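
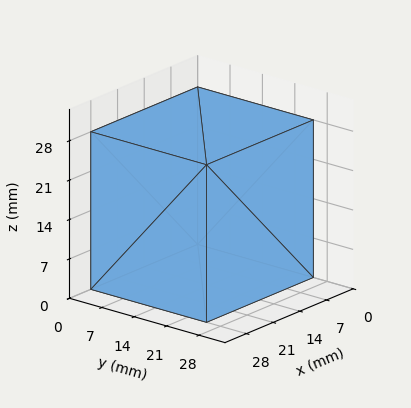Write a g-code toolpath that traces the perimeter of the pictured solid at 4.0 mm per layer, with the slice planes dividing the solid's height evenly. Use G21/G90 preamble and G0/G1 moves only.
Reading the render: the shape is a rectangular box, roughly 28 × 25 mm footprint and 28 mm tall (dimensions read to the nearest mm from the axis ticks). For the g-code, the solid's height is divided into equal slices at the stated Δz and each level perimeter traced with G1 moves after a G0 lift.

; perimeter-only toolpath
G21 ; units = mm
G90 ; absolute positioning
G28 ; home
; layer 1
G0 Z4.0
G0 X0.0 Y0.0
G1 X28.0 Y0.0
G1 X28.0 Y25.0
G1 X0.0 Y25.0
G1 X0.0 Y0.0
; layer 2
G0 Z8.0
G0 X0.0 Y0.0
G1 X28.0 Y0.0
G1 X28.0 Y25.0
G1 X0.0 Y25.0
G1 X0.0 Y0.0
; layer 3
G0 Z12.0
G0 X0.0 Y0.0
G1 X28.0 Y0.0
G1 X28.0 Y25.0
G1 X0.0 Y25.0
G1 X0.0 Y0.0
; layer 4
G0 Z16.0
G0 X0.0 Y0.0
G1 X28.0 Y0.0
G1 X28.0 Y25.0
G1 X0.0 Y25.0
G1 X0.0 Y0.0
; layer 5
G0 Z20.0
G0 X0.0 Y0.0
G1 X28.0 Y0.0
G1 X28.0 Y25.0
G1 X0.0 Y25.0
G1 X0.0 Y0.0
; layer 6
G0 Z24.0
G0 X0.0 Y0.0
G1 X28.0 Y0.0
G1 X28.0 Y25.0
G1 X0.0 Y25.0
G1 X0.0 Y0.0
; layer 7
G0 Z28.0
G0 X0.0 Y0.0
G1 X28.0 Y0.0
G1 X28.0 Y25.0
G1 X0.0 Y25.0
G1 X0.0 Y0.0
M2 ; end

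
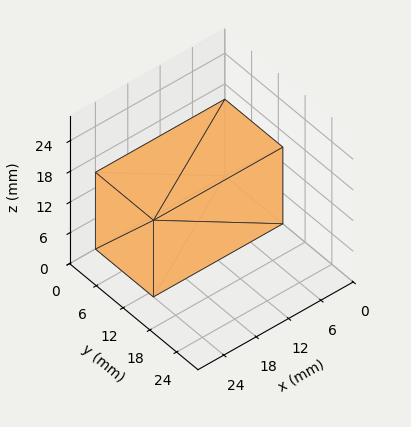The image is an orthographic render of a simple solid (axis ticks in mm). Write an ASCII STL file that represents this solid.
Reading the render: the shape is a rectangular box, roughly 24 × 13 mm footprint and 15 mm tall (dimensions read to the nearest mm from the axis ticks). For the STL, each face is triangulated and given an outward normal.

solid part
  facet normal 0.0000 0.0000 -1.0000
    outer loop
      vertex 24.000 13.000 0.000
      vertex 24.000 0.000 0.000
      vertex 0.000 0.000 0.000
    endloop
  endfacet
  facet normal 0.0000 0.0000 -1.0000
    outer loop
      vertex 0.000 13.000 0.000
      vertex 24.000 13.000 0.000
      vertex 0.000 0.000 0.000
    endloop
  endfacet
  facet normal 0.0000 0.0000 1.0000
    outer loop
      vertex 0.000 0.000 15.000
      vertex 24.000 0.000 15.000
      vertex 24.000 13.000 15.000
    endloop
  endfacet
  facet normal 0.0000 0.0000 1.0000
    outer loop
      vertex 0.000 0.000 15.000
      vertex 24.000 13.000 15.000
      vertex 0.000 13.000 15.000
    endloop
  endfacet
  facet normal 0.0000 -1.0000 0.0000
    outer loop
      vertex 0.000 0.000 0.000
      vertex 24.000 0.000 0.000
      vertex 24.000 0.000 15.000
    endloop
  endfacet
  facet normal 0.0000 -1.0000 0.0000
    outer loop
      vertex 0.000 0.000 0.000
      vertex 24.000 0.000 15.000
      vertex 0.000 0.000 15.000
    endloop
  endfacet
  facet normal 0.0000 1.0000 0.0000
    outer loop
      vertex 24.000 13.000 15.000
      vertex 24.000 13.000 0.000
      vertex 0.000 13.000 0.000
    endloop
  endfacet
  facet normal 0.0000 1.0000 0.0000
    outer loop
      vertex 0.000 13.000 15.000
      vertex 24.000 13.000 15.000
      vertex 0.000 13.000 0.000
    endloop
  endfacet
  facet normal -1.0000 0.0000 0.0000
    outer loop
      vertex 0.000 13.000 15.000
      vertex 0.000 13.000 0.000
      vertex 0.000 0.000 0.000
    endloop
  endfacet
  facet normal -1.0000 0.0000 0.0000
    outer loop
      vertex 0.000 0.000 15.000
      vertex 0.000 13.000 15.000
      vertex 0.000 0.000 0.000
    endloop
  endfacet
  facet normal 1.0000 0.0000 0.0000
    outer loop
      vertex 24.000 0.000 0.000
      vertex 24.000 13.000 0.000
      vertex 24.000 13.000 15.000
    endloop
  endfacet
  facet normal 1.0000 0.0000 0.0000
    outer loop
      vertex 24.000 0.000 0.000
      vertex 24.000 13.000 15.000
      vertex 24.000 0.000 15.000
    endloop
  endfacet
endsolid part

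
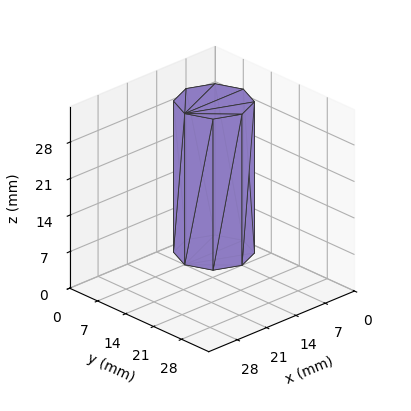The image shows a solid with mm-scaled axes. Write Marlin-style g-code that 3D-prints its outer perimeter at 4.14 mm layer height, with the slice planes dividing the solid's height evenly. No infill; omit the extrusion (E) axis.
Reading the render: the shape is a regular 8-sided prism (a cylinder approximated with 8 flat sides), circumscribed radius ≈ 7 mm, height ≈ 29 mm (dimensions read to the nearest mm from the axis ticks). For the g-code, the solid's height is divided into equal slices at the stated Δz and each level perimeter traced with G1 moves after a G0 lift.

; perimeter-only toolpath
G21 ; units = mm
G90 ; absolute positioning
G28 ; home
; layer 1
G0 Z4.14
G0 X14.00 Y7.00
G1 X11.95 Y11.95
G1 X7.00 Y14.00
G1 X2.05 Y11.95
G1 X0.00 Y7.00
G1 X2.05 Y2.05
G1 X7.00 Y0.00
G1 X11.95 Y2.05
G1 X14.00 Y7.00
; layer 2
G0 Z8.29
G0 X14.00 Y7.00
G1 X11.95 Y11.95
G1 X7.00 Y14.00
G1 X2.05 Y11.95
G1 X0.00 Y7.00
G1 X2.05 Y2.05
G1 X7.00 Y0.00
G1 X11.95 Y2.05
G1 X14.00 Y7.00
; layer 3
G0 Z12.43
G0 X14.00 Y7.00
G1 X11.95 Y11.95
G1 X7.00 Y14.00
G1 X2.05 Y11.95
G1 X0.00 Y7.00
G1 X2.05 Y2.05
G1 X7.00 Y0.00
G1 X11.95 Y2.05
G1 X14.00 Y7.00
; layer 4
G0 Z16.57
G0 X14.00 Y7.00
G1 X11.95 Y11.95
G1 X7.00 Y14.00
G1 X2.05 Y11.95
G1 X0.00 Y7.00
G1 X2.05 Y2.05
G1 X7.00 Y0.00
G1 X11.95 Y2.05
G1 X14.00 Y7.00
; layer 5
G0 Z20.71
G0 X14.00 Y7.00
G1 X11.95 Y11.95
G1 X7.00 Y14.00
G1 X2.05 Y11.95
G1 X0.00 Y7.00
G1 X2.05 Y2.05
G1 X7.00 Y0.00
G1 X11.95 Y2.05
G1 X14.00 Y7.00
; layer 6
G0 Z24.86
G0 X14.00 Y7.00
G1 X11.95 Y11.95
G1 X7.00 Y14.00
G1 X2.05 Y11.95
G1 X0.00 Y7.00
G1 X2.05 Y2.05
G1 X7.00 Y0.00
G1 X11.95 Y2.05
G1 X14.00 Y7.00
; layer 7
G0 Z29.00
G0 X14.00 Y7.00
G1 X11.95 Y11.95
G1 X7.00 Y14.00
G1 X2.05 Y11.95
G1 X0.00 Y7.00
G1 X2.05 Y2.05
G1 X7.00 Y0.00
G1 X11.95 Y2.05
G1 X14.00 Y7.00
M2 ; end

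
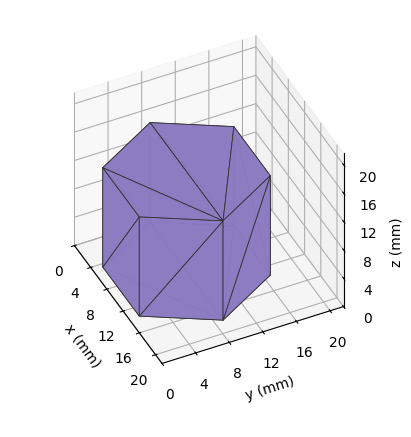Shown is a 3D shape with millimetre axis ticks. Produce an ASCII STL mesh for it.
Reading the render: the shape is a regular 6-sided prism (a cylinder approximated with 6 flat sides), circumscribed radius ≈ 9 mm, height ≈ 14 mm (dimensions read to the nearest mm from the axis ticks). For the STL, each face is triangulated and given an outward normal.

solid part
  facet normal 0.0000 0.0000 -1.0000
    outer loop
      vertex 4.5 16.8 0.0
      vertex 13.5 16.8 0.0
      vertex 18.0 9.0 0.0
    endloop
  endfacet
  facet normal 0.0000 0.0000 -1.0000
    outer loop
      vertex 0.0 9.0 0.0
      vertex 4.5 16.8 0.0
      vertex 18.0 9.0 0.0
    endloop
  endfacet
  facet normal 0.0000 0.0000 -1.0000
    outer loop
      vertex 4.5 1.2 0.0
      vertex 0.0 9.0 0.0
      vertex 18.0 9.0 0.0
    endloop
  endfacet
  facet normal 0.0000 0.0000 -1.0000
    outer loop
      vertex 13.5 1.2 0.0
      vertex 4.5 1.2 0.0
      vertex 18.0 9.0 0.0
    endloop
  endfacet
  facet normal 0.0000 0.0000 1.0000
    outer loop
      vertex 18.0 9.0 14.0
      vertex 13.5 16.8 14.0
      vertex 4.5 16.8 14.0
    endloop
  endfacet
  facet normal 0.0000 0.0000 1.0000
    outer loop
      vertex 18.0 9.0 14.0
      vertex 4.5 16.8 14.0
      vertex 0.0 9.0 14.0
    endloop
  endfacet
  facet normal 0.0000 0.0000 1.0000
    outer loop
      vertex 18.0 9.0 14.0
      vertex 0.0 9.0 14.0
      vertex 4.5 1.2 14.0
    endloop
  endfacet
  facet normal 0.0000 0.0000 1.0000
    outer loop
      vertex 18.0 9.0 14.0
      vertex 4.5 1.2 14.0
      vertex 13.5 1.2 14.0
    endloop
  endfacet
  facet normal 0.8662 0.4997 0.0000
    outer loop
      vertex 18.0 9.0 0.0
      vertex 13.5 16.8 0.0
      vertex 13.5 16.8 14.0
    endloop
  endfacet
  facet normal 0.8662 0.4997 0.0000
    outer loop
      vertex 18.0 9.0 0.0
      vertex 13.5 16.8 14.0
      vertex 18.0 9.0 14.0
    endloop
  endfacet
  facet normal 0.0000 1.0000 0.0000
    outer loop
      vertex 13.5 16.8 0.0
      vertex 4.5 16.8 0.0
      vertex 4.5 16.8 14.0
    endloop
  endfacet
  facet normal 0.0000 1.0000 0.0000
    outer loop
      vertex 13.5 16.8 0.0
      vertex 4.5 16.8 14.0
      vertex 13.5 16.8 14.0
    endloop
  endfacet
  facet normal -0.8662 0.4997 0.0000
    outer loop
      vertex 4.5 16.8 0.0
      vertex 0.0 9.0 0.0
      vertex 0.0 9.0 14.0
    endloop
  endfacet
  facet normal -0.8662 0.4997 0.0000
    outer loop
      vertex 4.5 16.8 0.0
      vertex 0.0 9.0 14.0
      vertex 4.5 16.8 14.0
    endloop
  endfacet
  facet normal -0.8662 -0.4997 0.0000
    outer loop
      vertex 0.0 9.0 0.0
      vertex 4.5 1.2 0.0
      vertex 4.5 1.2 14.0
    endloop
  endfacet
  facet normal -0.8662 -0.4997 0.0000
    outer loop
      vertex 0.0 9.0 0.0
      vertex 4.5 1.2 14.0
      vertex 0.0 9.0 14.0
    endloop
  endfacet
  facet normal 0.0000 -1.0000 0.0000
    outer loop
      vertex 4.5 1.2 0.0
      vertex 13.5 1.2 0.0
      vertex 13.5 1.2 14.0
    endloop
  endfacet
  facet normal 0.0000 -1.0000 0.0000
    outer loop
      vertex 4.5 1.2 0.0
      vertex 13.5 1.2 14.0
      vertex 4.5 1.2 14.0
    endloop
  endfacet
  facet normal 0.8662 -0.4997 0.0000
    outer loop
      vertex 13.5 1.2 0.0
      vertex 18.0 9.0 0.0
      vertex 18.0 9.0 14.0
    endloop
  endfacet
  facet normal 0.8662 -0.4997 0.0000
    outer loop
      vertex 13.5 1.2 0.0
      vertex 18.0 9.0 14.0
      vertex 13.5 1.2 14.0
    endloop
  endfacet
endsolid part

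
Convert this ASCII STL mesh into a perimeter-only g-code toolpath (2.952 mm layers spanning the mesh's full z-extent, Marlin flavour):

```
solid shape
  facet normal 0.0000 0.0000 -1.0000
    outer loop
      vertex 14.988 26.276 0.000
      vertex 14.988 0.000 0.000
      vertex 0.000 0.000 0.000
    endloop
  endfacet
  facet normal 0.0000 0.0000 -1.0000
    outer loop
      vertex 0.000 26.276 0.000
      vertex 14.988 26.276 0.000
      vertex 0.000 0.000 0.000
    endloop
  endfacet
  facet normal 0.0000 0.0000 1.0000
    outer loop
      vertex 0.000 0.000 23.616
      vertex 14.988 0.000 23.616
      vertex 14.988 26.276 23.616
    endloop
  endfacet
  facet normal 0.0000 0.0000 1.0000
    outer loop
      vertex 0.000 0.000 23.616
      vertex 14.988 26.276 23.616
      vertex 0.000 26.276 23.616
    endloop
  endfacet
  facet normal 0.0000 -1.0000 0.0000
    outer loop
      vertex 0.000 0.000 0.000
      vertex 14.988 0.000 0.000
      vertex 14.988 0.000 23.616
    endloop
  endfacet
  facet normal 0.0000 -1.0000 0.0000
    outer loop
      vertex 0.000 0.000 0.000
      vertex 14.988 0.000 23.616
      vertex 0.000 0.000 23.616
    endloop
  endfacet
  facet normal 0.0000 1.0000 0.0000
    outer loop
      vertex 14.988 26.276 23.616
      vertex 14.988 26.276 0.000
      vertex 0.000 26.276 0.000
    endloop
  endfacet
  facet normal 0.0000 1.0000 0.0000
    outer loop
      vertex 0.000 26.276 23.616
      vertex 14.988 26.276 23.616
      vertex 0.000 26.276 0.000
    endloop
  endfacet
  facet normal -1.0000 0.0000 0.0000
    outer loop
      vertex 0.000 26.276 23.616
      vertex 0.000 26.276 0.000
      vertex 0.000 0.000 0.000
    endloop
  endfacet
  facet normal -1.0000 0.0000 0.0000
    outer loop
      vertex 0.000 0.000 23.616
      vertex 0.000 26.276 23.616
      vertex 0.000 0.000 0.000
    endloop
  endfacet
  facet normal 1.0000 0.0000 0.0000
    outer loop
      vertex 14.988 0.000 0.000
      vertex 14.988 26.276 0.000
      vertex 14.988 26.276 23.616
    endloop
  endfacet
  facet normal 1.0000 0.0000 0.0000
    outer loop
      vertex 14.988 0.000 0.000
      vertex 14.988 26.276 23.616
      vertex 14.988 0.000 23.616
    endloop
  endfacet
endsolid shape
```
; perimeter-only toolpath
G21 ; units = mm
G90 ; absolute positioning
G28 ; home
; layer 1
G0 Z2.952
G0 X0.000 Y0.000
G1 X14.988 Y0.000
G1 X14.988 Y26.276
G1 X0.000 Y26.276
G1 X0.000 Y0.000
; layer 2
G0 Z5.904
G0 X0.000 Y0.000
G1 X14.988 Y0.000
G1 X14.988 Y26.276
G1 X0.000 Y26.276
G1 X0.000 Y0.000
; layer 3
G0 Z8.856
G0 X0.000 Y0.000
G1 X14.988 Y0.000
G1 X14.988 Y26.276
G1 X0.000 Y26.276
G1 X0.000 Y0.000
; layer 4
G0 Z11.808
G0 X0.000 Y0.000
G1 X14.988 Y0.000
G1 X14.988 Y26.276
G1 X0.000 Y26.276
G1 X0.000 Y0.000
; layer 5
G0 Z14.760
G0 X0.000 Y0.000
G1 X14.988 Y0.000
G1 X14.988 Y26.276
G1 X0.000 Y26.276
G1 X0.000 Y0.000
; layer 6
G0 Z17.712
G0 X0.000 Y0.000
G1 X14.988 Y0.000
G1 X14.988 Y26.276
G1 X0.000 Y26.276
G1 X0.000 Y0.000
; layer 7
G0 Z20.664
G0 X0.000 Y0.000
G1 X14.988 Y0.000
G1 X14.988 Y26.276
G1 X0.000 Y26.276
G1 X0.000 Y0.000
; layer 8
G0 Z23.616
G0 X0.000 Y0.000
G1 X14.988 Y0.000
G1 X14.988 Y26.276
G1 X0.000 Y26.276
G1 X0.000 Y0.000
M2 ; end

The solid is a rectangular box, roughly 15 × 26.3 mm footprint and 23.6 mm tall. Slicing at Δz = 2.952 mm — 8 equal slices spanning the solid's height, so layer i sits at z = i·h/8 — gives 8 non-empty perimeters. Each is a 4-segment closed polygon; G0 lifts to the layer z and rapids to the start vertex, then G1 traces the edges.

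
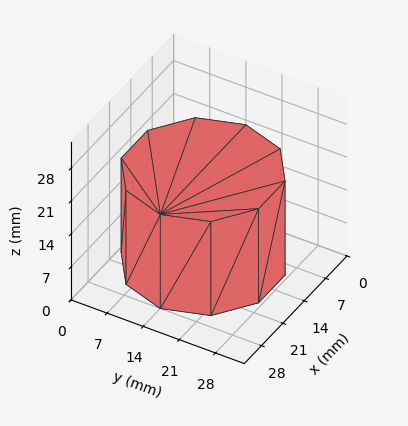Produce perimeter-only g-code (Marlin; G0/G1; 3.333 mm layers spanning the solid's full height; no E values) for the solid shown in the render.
Reading the render: the shape is a regular 10-sided prism (a cylinder approximated with 10 flat sides), circumscribed radius ≈ 14 mm, height ≈ 20 mm (dimensions read to the nearest mm from the axis ticks). For the g-code, the solid's height is divided into equal slices at the stated Δz and each level perimeter traced with G1 moves after a G0 lift.

; perimeter-only toolpath
G21 ; units = mm
G90 ; absolute positioning
G28 ; home
; layer 1
G0 Z3.333
G0 X28.000 Y14.000
G1 X25.326 Y22.229
G1 X18.326 Y27.315
G1 X9.674 Y27.315
G1 X2.674 Y22.229
G1 X0.000 Y14.000
G1 X2.674 Y5.771
G1 X9.674 Y0.685
G1 X18.326 Y0.685
G1 X25.326 Y5.771
G1 X28.000 Y14.000
; layer 2
G0 Z6.667
G0 X28.000 Y14.000
G1 X25.326 Y22.229
G1 X18.326 Y27.315
G1 X9.674 Y27.315
G1 X2.674 Y22.229
G1 X0.000 Y14.000
G1 X2.674 Y5.771
G1 X9.674 Y0.685
G1 X18.326 Y0.685
G1 X25.326 Y5.771
G1 X28.000 Y14.000
; layer 3
G0 Z10.000
G0 X28.000 Y14.000
G1 X25.326 Y22.229
G1 X18.326 Y27.315
G1 X9.674 Y27.315
G1 X2.674 Y22.229
G1 X0.000 Y14.000
G1 X2.674 Y5.771
G1 X9.674 Y0.685
G1 X18.326 Y0.685
G1 X25.326 Y5.771
G1 X28.000 Y14.000
; layer 4
G0 Z13.333
G0 X28.000 Y14.000
G1 X25.326 Y22.229
G1 X18.326 Y27.315
G1 X9.674 Y27.315
G1 X2.674 Y22.229
G1 X0.000 Y14.000
G1 X2.674 Y5.771
G1 X9.674 Y0.685
G1 X18.326 Y0.685
G1 X25.326 Y5.771
G1 X28.000 Y14.000
; layer 5
G0 Z16.667
G0 X28.000 Y14.000
G1 X25.326 Y22.229
G1 X18.326 Y27.315
G1 X9.674 Y27.315
G1 X2.674 Y22.229
G1 X0.000 Y14.000
G1 X2.674 Y5.771
G1 X9.674 Y0.685
G1 X18.326 Y0.685
G1 X25.326 Y5.771
G1 X28.000 Y14.000
; layer 6
G0 Z20.000
G0 X28.000 Y14.000
G1 X25.326 Y22.229
G1 X18.326 Y27.315
G1 X9.674 Y27.315
G1 X2.674 Y22.229
G1 X0.000 Y14.000
G1 X2.674 Y5.771
G1 X9.674 Y0.685
G1 X18.326 Y0.685
G1 X25.326 Y5.771
G1 X28.000 Y14.000
M2 ; end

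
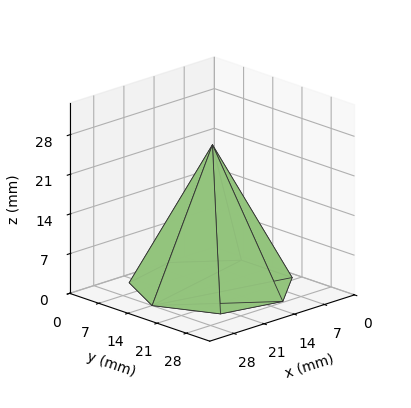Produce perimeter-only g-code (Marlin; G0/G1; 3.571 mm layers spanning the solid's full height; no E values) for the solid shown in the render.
Reading the render: the shape is a regular 7-sided pyramid, base circumscribed radius ≈ 14 mm, apex at z ≈ 25 mm (dimensions read to the nearest mm from the axis ticks). For the g-code, the solid's height is divided into equal slices at the stated Δz and each level perimeter traced with G1 moves after a G0 lift.

; perimeter-only toolpath
G21 ; units = mm
G90 ; absolute positioning
G28 ; home
; layer 1
G0 Z3.571
G0 X26.000 Y14.000
G1 X21.482 Y23.382
G1 X11.330 Y25.699
G1 X3.188 Y19.206
G1 X3.188 Y8.794
G1 X11.330 Y2.301
G1 X21.482 Y4.618
G1 X26.000 Y14.000
; layer 2
G0 Z7.143
G0 X24.000 Y14.000
G1 X20.235 Y21.819
G1 X11.775 Y23.749
G1 X4.990 Y18.339
G1 X4.990 Y9.661
G1 X11.775 Y4.251
G1 X20.235 Y6.181
G1 X24.000 Y14.000
; layer 3
G0 Z10.714
G0 X22.000 Y14.000
G1 X18.988 Y20.255
G1 X12.220 Y21.799
G1 X6.792 Y17.471
G1 X6.792 Y10.529
G1 X12.220 Y6.201
G1 X18.988 Y7.745
G1 X22.000 Y14.000
; layer 4
G0 Z14.286
G0 X20.000 Y14.000
G1 X17.741 Y18.691
G1 X12.665 Y19.850
G1 X8.594 Y16.603
G1 X8.594 Y11.397
G1 X12.665 Y8.150
G1 X17.741 Y9.309
G1 X20.000 Y14.000
; layer 5
G0 Z17.857
G0 X18.000 Y14.000
G1 X16.494 Y17.127
G1 X13.110 Y17.900
G1 X10.396 Y15.735
G1 X10.396 Y12.265
G1 X13.110 Y10.100
G1 X16.494 Y10.873
G1 X18.000 Y14.000
; layer 6
G0 Z21.429
G0 X16.000 Y14.000
G1 X15.247 Y15.564
G1 X13.555 Y15.950
G1 X12.198 Y14.868
G1 X12.198 Y13.132
G1 X13.555 Y12.050
G1 X15.247 Y12.436
G1 X16.000 Y14.000
M2 ; end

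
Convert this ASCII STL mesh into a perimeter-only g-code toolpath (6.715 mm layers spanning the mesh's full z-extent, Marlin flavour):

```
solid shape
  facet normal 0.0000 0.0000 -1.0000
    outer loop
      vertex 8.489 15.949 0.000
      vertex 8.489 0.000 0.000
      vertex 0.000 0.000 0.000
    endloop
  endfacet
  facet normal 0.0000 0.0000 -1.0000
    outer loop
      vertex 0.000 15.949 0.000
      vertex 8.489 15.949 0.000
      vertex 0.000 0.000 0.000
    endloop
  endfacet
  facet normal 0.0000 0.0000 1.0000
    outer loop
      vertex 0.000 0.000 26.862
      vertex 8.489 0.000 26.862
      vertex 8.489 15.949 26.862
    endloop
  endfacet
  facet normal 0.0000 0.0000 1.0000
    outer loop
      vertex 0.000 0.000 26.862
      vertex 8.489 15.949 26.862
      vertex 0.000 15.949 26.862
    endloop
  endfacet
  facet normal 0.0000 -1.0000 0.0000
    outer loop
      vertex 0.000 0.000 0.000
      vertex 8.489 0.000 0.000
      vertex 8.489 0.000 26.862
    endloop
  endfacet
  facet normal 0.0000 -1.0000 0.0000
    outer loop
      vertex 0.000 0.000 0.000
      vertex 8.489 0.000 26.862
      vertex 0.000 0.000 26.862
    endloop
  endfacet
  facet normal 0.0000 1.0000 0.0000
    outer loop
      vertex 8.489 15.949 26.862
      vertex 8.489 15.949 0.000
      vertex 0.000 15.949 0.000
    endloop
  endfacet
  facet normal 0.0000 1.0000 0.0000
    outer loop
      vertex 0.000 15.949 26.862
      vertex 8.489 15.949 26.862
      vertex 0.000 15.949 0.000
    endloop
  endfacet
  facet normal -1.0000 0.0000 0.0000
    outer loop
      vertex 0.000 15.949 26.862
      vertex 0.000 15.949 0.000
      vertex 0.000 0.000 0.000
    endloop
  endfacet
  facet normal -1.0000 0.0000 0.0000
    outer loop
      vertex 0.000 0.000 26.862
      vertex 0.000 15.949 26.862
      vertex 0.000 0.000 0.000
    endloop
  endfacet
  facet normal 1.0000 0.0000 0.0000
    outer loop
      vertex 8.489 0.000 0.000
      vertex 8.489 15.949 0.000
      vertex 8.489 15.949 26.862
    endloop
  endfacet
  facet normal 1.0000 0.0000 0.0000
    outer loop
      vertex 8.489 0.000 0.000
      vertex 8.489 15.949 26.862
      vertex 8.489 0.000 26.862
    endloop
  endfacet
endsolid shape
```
; perimeter-only toolpath
G21 ; units = mm
G90 ; absolute positioning
G28 ; home
; layer 1
G0 Z6.715
G0 X0.000 Y0.000
G1 X8.489 Y0.000
G1 X8.489 Y15.949
G1 X0.000 Y15.949
G1 X0.000 Y0.000
; layer 2
G0 Z13.431
G0 X0.000 Y0.000
G1 X8.489 Y0.000
G1 X8.489 Y15.949
G1 X0.000 Y15.949
G1 X0.000 Y0.000
; layer 3
G0 Z20.146
G0 X0.000 Y0.000
G1 X8.489 Y0.000
G1 X8.489 Y15.949
G1 X0.000 Y15.949
G1 X0.000 Y0.000
; layer 4
G0 Z26.862
G0 X0.000 Y0.000
G1 X8.489 Y0.000
G1 X8.489 Y15.949
G1 X0.000 Y15.949
G1 X0.000 Y0.000
M2 ; end

The solid is a rectangular box, roughly 8.49 × 15.9 mm footprint and 26.9 mm tall. Slicing at Δz = 6.715 mm — 4 equal slices spanning the solid's height, so layer i sits at z = i·h/4 — gives 4 non-empty perimeters. Each is a 4-segment closed polygon; G0 lifts to the layer z and rapids to the start vertex, then G1 traces the edges.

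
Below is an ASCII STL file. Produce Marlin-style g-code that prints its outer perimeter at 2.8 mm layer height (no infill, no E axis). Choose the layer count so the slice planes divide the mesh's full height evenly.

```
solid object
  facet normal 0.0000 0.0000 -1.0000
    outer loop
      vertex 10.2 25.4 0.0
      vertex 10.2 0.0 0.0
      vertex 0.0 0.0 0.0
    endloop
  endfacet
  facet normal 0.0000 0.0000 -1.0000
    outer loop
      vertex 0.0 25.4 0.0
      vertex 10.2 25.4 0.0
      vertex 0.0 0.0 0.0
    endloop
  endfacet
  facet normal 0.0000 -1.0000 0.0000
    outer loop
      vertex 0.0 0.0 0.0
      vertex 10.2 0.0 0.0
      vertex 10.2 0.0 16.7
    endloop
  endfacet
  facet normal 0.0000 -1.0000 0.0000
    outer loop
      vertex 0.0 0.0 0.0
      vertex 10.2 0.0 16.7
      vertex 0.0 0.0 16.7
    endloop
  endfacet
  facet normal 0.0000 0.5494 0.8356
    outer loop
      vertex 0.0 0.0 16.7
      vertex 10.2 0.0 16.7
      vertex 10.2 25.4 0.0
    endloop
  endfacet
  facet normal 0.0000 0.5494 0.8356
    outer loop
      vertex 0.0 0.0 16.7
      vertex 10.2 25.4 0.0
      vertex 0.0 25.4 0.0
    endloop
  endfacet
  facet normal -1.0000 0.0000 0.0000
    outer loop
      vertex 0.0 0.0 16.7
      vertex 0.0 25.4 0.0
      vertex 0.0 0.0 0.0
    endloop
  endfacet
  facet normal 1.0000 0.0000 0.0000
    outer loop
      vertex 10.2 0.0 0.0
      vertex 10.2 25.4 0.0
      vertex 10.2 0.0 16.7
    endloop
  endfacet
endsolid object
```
; perimeter-only toolpath
G21 ; units = mm
G90 ; absolute positioning
G28 ; home
; layer 1
G0 Z2.8
G0 X0.0 Y0.0
G1 X10.2 Y0.0
G1 X10.2 Y21.2
G1 X0.0 Y21.2
G1 X0.0 Y0.0
; layer 2
G0 Z5.6
G0 X0.0 Y0.0
G1 X10.2 Y0.0
G1 X10.2 Y16.9
G1 X0.0 Y16.9
G1 X0.0 Y0.0
; layer 3
G0 Z8.3
G0 X0.0 Y0.0
G1 X10.2 Y0.0
G1 X10.2 Y12.7
G1 X0.0 Y12.7
G1 X0.0 Y0.0
; layer 4
G0 Z11.1
G0 X0.0 Y0.0
G1 X10.2 Y0.0
G1 X10.2 Y8.5
G1 X0.0 Y8.5
G1 X0.0 Y0.0
; layer 5
G0 Z13.9
G0 X0.0 Y0.0
G1 X10.2 Y0.0
G1 X10.2 Y4.2
G1 X0.0 Y4.2
G1 X0.0 Y0.0
M2 ; end

The solid is a wedge (ramp): 10.2 × 25.4 mm base, rising to 16.7 mm along the y=0 edge and sloping linearly to z=0 at y=25.4. Slicing at Δz = 2.8 mm — 6 equal slices spanning the solid's height, so layer i sits at z = i·h/6 — gives 5 non-empty perimeters. Each is a 4-segment closed polygon; G0 lifts to the layer z and rapids to the start vertex, then G1 traces the edges. The cross-section shrinks linearly with z (the slice at the apex is degenerate and omitted).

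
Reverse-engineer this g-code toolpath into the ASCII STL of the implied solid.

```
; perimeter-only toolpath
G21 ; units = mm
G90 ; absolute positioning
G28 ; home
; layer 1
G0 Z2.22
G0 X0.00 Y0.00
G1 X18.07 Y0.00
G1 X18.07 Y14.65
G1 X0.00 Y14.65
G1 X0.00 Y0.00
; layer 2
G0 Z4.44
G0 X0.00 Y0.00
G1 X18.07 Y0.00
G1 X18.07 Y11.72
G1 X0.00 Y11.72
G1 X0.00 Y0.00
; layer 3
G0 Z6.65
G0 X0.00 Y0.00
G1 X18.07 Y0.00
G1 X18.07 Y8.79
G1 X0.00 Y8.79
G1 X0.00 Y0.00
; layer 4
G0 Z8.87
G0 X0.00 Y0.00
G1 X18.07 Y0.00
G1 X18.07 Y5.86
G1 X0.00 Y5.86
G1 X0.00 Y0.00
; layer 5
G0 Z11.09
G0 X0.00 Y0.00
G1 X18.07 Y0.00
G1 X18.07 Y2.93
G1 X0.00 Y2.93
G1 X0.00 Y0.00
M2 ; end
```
solid part
  facet normal 0.0000 0.0000 -1.0000
    outer loop
      vertex 18.07 17.58 0.00
      vertex 18.07 0.00 0.00
      vertex 0.00 0.00 0.00
    endloop
  endfacet
  facet normal 0.0000 0.0000 -1.0000
    outer loop
      vertex 0.00 17.58 0.00
      vertex 18.07 17.58 0.00
      vertex 0.00 0.00 0.00
    endloop
  endfacet
  facet normal 0.0000 -1.0000 0.0000
    outer loop
      vertex 0.00 0.00 0.00
      vertex 18.07 0.00 0.00
      vertex 18.07 0.00 13.31
    endloop
  endfacet
  facet normal 0.0000 -1.0000 0.0000
    outer loop
      vertex 0.00 0.00 0.00
      vertex 18.07 0.00 13.31
      vertex 0.00 0.00 13.31
    endloop
  endfacet
  facet normal 0.0000 0.6036 0.7973
    outer loop
      vertex 0.00 0.00 13.31
      vertex 18.07 0.00 13.31
      vertex 18.07 17.58 0.00
    endloop
  endfacet
  facet normal 0.0000 0.6036 0.7973
    outer loop
      vertex 0.00 0.00 13.31
      vertex 18.07 17.58 0.00
      vertex 0.00 17.58 0.00
    endloop
  endfacet
  facet normal -1.0000 0.0000 0.0000
    outer loop
      vertex 0.00 0.00 13.31
      vertex 0.00 17.58 0.00
      vertex 0.00 0.00 0.00
    endloop
  endfacet
  facet normal 1.0000 0.0000 0.0000
    outer loop
      vertex 18.07 0.00 0.00
      vertex 18.07 17.58 0.00
      vertex 18.07 0.00 13.31
    endloop
  endfacet
endsolid part

The G0 Z moves step by Δz≈2.22 mm. The G1 loops shrink linearly with z, so the solid tapers from its base footprint up to z≈13.3. Closing with a flat bottom cap and the tapered top and triangulating gives 8 facets — a wedge (ramp): 18.1 × 17.6 mm base, rising to 13.3 mm along the y=0 edge and sloping linearly to z=0 at y=17.6.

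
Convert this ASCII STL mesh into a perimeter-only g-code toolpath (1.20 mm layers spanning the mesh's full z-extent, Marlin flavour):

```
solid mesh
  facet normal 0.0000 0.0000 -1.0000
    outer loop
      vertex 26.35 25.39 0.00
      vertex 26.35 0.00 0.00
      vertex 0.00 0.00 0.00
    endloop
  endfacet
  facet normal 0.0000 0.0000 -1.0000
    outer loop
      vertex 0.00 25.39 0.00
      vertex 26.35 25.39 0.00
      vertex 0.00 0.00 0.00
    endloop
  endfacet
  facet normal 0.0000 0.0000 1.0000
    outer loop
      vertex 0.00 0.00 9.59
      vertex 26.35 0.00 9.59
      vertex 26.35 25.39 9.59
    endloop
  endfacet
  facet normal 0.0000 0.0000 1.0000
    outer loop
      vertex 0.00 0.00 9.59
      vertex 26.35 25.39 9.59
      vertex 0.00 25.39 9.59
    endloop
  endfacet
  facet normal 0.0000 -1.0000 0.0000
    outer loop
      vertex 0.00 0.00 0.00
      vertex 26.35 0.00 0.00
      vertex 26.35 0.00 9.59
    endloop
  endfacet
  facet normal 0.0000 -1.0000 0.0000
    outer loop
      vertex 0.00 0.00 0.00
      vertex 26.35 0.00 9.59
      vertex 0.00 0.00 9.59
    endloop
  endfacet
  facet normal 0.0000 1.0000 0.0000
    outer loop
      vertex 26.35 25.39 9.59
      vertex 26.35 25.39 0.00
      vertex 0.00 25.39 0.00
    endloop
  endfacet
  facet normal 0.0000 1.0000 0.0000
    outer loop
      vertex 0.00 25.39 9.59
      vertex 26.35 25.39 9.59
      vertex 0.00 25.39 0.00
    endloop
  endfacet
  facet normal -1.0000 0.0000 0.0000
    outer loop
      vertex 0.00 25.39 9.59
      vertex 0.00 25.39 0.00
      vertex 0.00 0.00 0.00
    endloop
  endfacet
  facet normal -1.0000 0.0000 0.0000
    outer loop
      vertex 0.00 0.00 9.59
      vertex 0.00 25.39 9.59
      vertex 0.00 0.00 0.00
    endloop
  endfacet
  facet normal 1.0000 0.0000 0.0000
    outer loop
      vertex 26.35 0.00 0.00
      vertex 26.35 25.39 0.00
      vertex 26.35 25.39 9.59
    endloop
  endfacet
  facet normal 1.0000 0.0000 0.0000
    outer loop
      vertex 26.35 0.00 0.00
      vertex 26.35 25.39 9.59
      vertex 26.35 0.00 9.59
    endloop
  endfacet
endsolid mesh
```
; perimeter-only toolpath
G21 ; units = mm
G90 ; absolute positioning
G28 ; home
; layer 1
G0 Z1.20
G0 X0.00 Y0.00
G1 X26.35 Y0.00
G1 X26.35 Y25.39
G1 X0.00 Y25.39
G1 X0.00 Y0.00
; layer 2
G0 Z2.40
G0 X0.00 Y0.00
G1 X26.35 Y0.00
G1 X26.35 Y25.39
G1 X0.00 Y25.39
G1 X0.00 Y0.00
; layer 3
G0 Z3.60
G0 X0.00 Y0.00
G1 X26.35 Y0.00
G1 X26.35 Y25.39
G1 X0.00 Y25.39
G1 X0.00 Y0.00
; layer 4
G0 Z4.79
G0 X0.00 Y0.00
G1 X26.35 Y0.00
G1 X26.35 Y25.39
G1 X0.00 Y25.39
G1 X0.00 Y0.00
; layer 5
G0 Z5.99
G0 X0.00 Y0.00
G1 X26.35 Y0.00
G1 X26.35 Y25.39
G1 X0.00 Y25.39
G1 X0.00 Y0.00
; layer 6
G0 Z7.19
G0 X0.00 Y0.00
G1 X26.35 Y0.00
G1 X26.35 Y25.39
G1 X0.00 Y25.39
G1 X0.00 Y0.00
; layer 7
G0 Z8.39
G0 X0.00 Y0.00
G1 X26.35 Y0.00
G1 X26.35 Y25.39
G1 X0.00 Y25.39
G1 X0.00 Y0.00
; layer 8
G0 Z9.59
G0 X0.00 Y0.00
G1 X26.35 Y0.00
G1 X26.35 Y25.39
G1 X0.00 Y25.39
G1 X0.00 Y0.00
M2 ; end

The solid is a rectangular box, roughly 26.4 × 25.4 mm footprint and 9.59 mm tall. Slicing at Δz = 1.20 mm — 8 equal slices spanning the solid's height, so layer i sits at z = i·h/8 — gives 8 non-empty perimeters. Each is a 4-segment closed polygon; G0 lifts to the layer z and rapids to the start vertex, then G1 traces the edges.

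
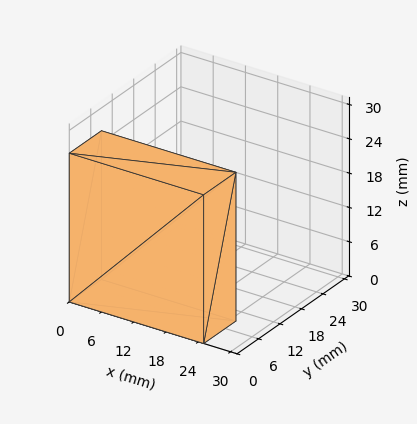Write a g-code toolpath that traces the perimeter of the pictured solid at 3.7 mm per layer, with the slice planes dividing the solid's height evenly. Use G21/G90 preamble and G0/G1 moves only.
Reading the render: the shape is a rectangular box, roughly 25 × 9 mm footprint and 26 mm tall (dimensions read to the nearest mm from the axis ticks). For the g-code, the solid's height is divided into equal slices at the stated Δz and each level perimeter traced with G1 moves after a G0 lift.

; perimeter-only toolpath
G21 ; units = mm
G90 ; absolute positioning
G28 ; home
; layer 1
G0 Z3.7
G0 X0.0 Y0.0
G1 X25.0 Y0.0
G1 X25.0 Y9.0
G1 X0.0 Y9.0
G1 X0.0 Y0.0
; layer 2
G0 Z7.4
G0 X0.0 Y0.0
G1 X25.0 Y0.0
G1 X25.0 Y9.0
G1 X0.0 Y9.0
G1 X0.0 Y0.0
; layer 3
G0 Z11.1
G0 X0.0 Y0.0
G1 X25.0 Y0.0
G1 X25.0 Y9.0
G1 X0.0 Y9.0
G1 X0.0 Y0.0
; layer 4
G0 Z14.9
G0 X0.0 Y0.0
G1 X25.0 Y0.0
G1 X25.0 Y9.0
G1 X0.0 Y9.0
G1 X0.0 Y0.0
; layer 5
G0 Z18.6
G0 X0.0 Y0.0
G1 X25.0 Y0.0
G1 X25.0 Y9.0
G1 X0.0 Y9.0
G1 X0.0 Y0.0
; layer 6
G0 Z22.3
G0 X0.0 Y0.0
G1 X25.0 Y0.0
G1 X25.0 Y9.0
G1 X0.0 Y9.0
G1 X0.0 Y0.0
; layer 7
G0 Z26.0
G0 X0.0 Y0.0
G1 X25.0 Y0.0
G1 X25.0 Y9.0
G1 X0.0 Y9.0
G1 X0.0 Y0.0
M2 ; end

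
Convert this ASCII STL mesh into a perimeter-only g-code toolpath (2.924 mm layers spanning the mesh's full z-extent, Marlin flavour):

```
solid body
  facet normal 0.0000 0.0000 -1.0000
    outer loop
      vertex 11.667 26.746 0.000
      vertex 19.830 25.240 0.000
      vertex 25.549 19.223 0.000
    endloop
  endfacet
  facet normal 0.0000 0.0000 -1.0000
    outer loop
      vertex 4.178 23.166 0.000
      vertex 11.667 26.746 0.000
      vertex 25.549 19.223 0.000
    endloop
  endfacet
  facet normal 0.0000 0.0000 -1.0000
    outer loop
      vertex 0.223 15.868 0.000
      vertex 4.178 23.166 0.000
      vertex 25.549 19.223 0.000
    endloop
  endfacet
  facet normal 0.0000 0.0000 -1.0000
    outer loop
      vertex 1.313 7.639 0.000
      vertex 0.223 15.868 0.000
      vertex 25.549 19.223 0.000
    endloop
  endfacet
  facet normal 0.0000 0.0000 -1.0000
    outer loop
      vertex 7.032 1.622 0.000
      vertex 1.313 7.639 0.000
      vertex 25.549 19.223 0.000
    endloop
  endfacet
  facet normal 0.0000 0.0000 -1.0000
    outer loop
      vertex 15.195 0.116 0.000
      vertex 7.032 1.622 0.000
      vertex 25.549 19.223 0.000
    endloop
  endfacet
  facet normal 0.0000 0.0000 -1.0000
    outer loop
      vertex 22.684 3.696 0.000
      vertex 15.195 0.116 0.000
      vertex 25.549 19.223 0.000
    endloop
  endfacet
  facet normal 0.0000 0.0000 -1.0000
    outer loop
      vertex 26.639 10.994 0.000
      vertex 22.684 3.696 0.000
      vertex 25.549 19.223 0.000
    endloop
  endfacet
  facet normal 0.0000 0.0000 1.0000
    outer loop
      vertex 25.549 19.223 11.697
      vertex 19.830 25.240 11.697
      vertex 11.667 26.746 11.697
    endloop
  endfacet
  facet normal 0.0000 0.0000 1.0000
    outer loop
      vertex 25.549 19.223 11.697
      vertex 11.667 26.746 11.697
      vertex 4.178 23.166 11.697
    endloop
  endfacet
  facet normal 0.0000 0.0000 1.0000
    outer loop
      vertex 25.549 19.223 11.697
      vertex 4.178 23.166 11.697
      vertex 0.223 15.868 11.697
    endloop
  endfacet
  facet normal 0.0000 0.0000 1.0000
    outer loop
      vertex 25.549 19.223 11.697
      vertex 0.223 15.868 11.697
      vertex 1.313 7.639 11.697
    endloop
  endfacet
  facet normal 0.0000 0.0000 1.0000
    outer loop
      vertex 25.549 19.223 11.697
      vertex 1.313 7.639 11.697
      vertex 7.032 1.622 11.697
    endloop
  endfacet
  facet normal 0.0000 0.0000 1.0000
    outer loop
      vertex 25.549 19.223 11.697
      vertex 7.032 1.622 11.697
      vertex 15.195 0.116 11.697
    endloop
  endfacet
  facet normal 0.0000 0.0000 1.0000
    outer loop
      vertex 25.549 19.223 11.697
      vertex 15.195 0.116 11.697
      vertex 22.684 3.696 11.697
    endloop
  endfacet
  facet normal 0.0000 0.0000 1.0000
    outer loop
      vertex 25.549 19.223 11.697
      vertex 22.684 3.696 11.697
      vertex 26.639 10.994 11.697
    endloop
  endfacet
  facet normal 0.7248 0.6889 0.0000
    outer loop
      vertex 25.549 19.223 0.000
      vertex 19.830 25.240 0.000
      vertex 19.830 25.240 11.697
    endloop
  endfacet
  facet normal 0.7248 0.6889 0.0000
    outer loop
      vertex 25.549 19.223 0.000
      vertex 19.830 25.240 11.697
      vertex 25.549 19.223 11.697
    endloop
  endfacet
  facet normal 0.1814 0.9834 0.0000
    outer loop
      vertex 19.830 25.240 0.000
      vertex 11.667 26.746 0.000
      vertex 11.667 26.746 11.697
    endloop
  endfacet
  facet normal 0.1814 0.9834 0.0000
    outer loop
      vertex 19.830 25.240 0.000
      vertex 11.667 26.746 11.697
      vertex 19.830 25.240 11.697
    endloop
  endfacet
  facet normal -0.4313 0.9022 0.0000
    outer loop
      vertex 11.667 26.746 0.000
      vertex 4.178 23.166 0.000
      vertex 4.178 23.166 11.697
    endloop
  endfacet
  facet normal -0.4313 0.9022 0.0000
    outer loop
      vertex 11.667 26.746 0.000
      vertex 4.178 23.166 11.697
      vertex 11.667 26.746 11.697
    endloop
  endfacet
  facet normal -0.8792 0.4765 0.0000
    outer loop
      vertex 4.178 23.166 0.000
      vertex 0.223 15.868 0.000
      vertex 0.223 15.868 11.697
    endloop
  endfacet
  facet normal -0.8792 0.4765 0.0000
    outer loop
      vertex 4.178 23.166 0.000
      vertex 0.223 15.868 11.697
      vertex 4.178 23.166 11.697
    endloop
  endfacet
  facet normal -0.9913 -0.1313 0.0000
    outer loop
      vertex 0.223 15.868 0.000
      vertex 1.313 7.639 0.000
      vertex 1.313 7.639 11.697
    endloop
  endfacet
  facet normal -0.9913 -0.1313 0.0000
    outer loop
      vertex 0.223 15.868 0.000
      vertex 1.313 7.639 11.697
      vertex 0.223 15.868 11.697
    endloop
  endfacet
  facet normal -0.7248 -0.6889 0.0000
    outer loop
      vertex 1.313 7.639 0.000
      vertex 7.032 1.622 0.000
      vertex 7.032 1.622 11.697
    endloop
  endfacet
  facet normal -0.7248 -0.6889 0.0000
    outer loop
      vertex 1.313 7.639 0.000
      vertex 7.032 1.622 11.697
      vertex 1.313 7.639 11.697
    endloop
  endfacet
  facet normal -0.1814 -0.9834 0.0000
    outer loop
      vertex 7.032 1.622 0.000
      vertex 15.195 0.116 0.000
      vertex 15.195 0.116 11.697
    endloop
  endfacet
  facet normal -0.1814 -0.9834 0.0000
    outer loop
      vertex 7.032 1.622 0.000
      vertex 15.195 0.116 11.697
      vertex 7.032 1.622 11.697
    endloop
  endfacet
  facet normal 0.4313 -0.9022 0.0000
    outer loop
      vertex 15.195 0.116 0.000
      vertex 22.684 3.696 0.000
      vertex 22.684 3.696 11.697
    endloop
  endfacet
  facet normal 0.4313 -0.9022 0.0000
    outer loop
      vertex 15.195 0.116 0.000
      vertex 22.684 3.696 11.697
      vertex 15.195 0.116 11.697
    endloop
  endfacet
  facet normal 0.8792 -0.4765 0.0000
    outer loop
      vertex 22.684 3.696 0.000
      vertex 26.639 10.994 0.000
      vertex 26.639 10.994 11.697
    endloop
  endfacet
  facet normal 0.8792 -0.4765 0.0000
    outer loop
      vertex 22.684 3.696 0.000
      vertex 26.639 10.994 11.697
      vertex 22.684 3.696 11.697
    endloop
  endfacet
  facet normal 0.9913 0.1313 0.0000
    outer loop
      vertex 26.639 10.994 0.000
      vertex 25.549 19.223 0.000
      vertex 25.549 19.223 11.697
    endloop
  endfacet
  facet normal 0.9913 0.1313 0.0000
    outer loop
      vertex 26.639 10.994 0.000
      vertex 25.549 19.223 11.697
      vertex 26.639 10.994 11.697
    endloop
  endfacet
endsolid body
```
; perimeter-only toolpath
G21 ; units = mm
G90 ; absolute positioning
G28 ; home
; layer 1
G0 Z2.924
G0 X25.549 Y19.223
G1 X19.830 Y25.240
G1 X11.667 Y26.746
G1 X4.178 Y23.166
G1 X0.223 Y15.868
G1 X1.313 Y7.639
G1 X7.032 Y1.622
G1 X15.195 Y0.116
G1 X22.684 Y3.696
G1 X26.639 Y10.994
G1 X25.549 Y19.223
; layer 2
G0 Z5.848
G0 X25.549 Y19.223
G1 X19.830 Y25.240
G1 X11.667 Y26.746
G1 X4.178 Y23.166
G1 X0.223 Y15.868
G1 X1.313 Y7.639
G1 X7.032 Y1.622
G1 X15.195 Y0.116
G1 X22.684 Y3.696
G1 X26.639 Y10.994
G1 X25.549 Y19.223
; layer 3
G0 Z8.773
G0 X25.549 Y19.223
G1 X19.830 Y25.240
G1 X11.667 Y26.746
G1 X4.178 Y23.166
G1 X0.223 Y15.868
G1 X1.313 Y7.639
G1 X7.032 Y1.622
G1 X15.195 Y0.116
G1 X22.684 Y3.696
G1 X26.639 Y10.994
G1 X25.549 Y19.223
; layer 4
G0 Z11.697
G0 X25.549 Y19.223
G1 X19.830 Y25.240
G1 X11.667 Y26.746
G1 X4.178 Y23.166
G1 X0.223 Y15.868
G1 X1.313 Y7.639
G1 X7.032 Y1.622
G1 X15.195 Y0.116
G1 X22.684 Y3.696
G1 X26.639 Y10.994
G1 X25.549 Y19.223
M2 ; end

The solid is a regular 10-sided prism (a cylinder approximated with 10 flat sides), circumscribed radius ≈ 13.4 mm, height ≈ 11.7 mm. Slicing at Δz = 2.924 mm — 4 equal slices spanning the solid's height, so layer i sits at z = i·h/4 — gives 4 non-empty perimeters. Each is a 10-segment closed polygon; G0 lifts to the layer z and rapids to the start vertex, then G1 traces the edges.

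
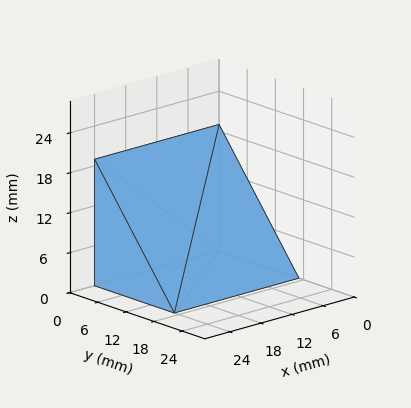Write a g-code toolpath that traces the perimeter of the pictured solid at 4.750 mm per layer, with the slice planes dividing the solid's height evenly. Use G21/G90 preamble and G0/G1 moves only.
Reading the render: the shape is a wedge (ramp): 24 × 17 mm base, rising to 19 mm along the y=0 edge and sloping linearly to z=0 at y=17 (dimensions read to the nearest mm from the axis ticks). For the g-code, the solid's height is divided into equal slices at the stated Δz and each level perimeter traced with G1 moves after a G0 lift.

; perimeter-only toolpath
G21 ; units = mm
G90 ; absolute positioning
G28 ; home
; layer 1
G0 Z4.750
G0 X0.000 Y0.000
G1 X24.000 Y0.000
G1 X24.000 Y12.750
G1 X0.000 Y12.750
G1 X0.000 Y0.000
; layer 2
G0 Z9.500
G0 X0.000 Y0.000
G1 X24.000 Y0.000
G1 X24.000 Y8.500
G1 X0.000 Y8.500
G1 X0.000 Y0.000
; layer 3
G0 Z14.250
G0 X0.000 Y0.000
G1 X24.000 Y0.000
G1 X24.000 Y4.250
G1 X0.000 Y4.250
G1 X0.000 Y0.000
M2 ; end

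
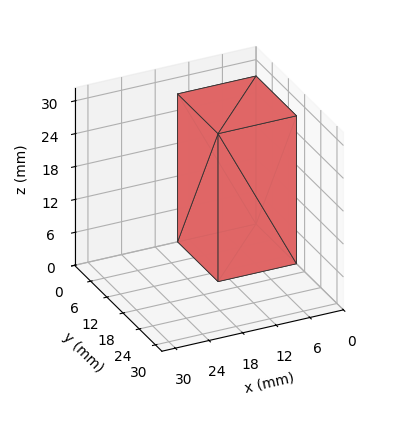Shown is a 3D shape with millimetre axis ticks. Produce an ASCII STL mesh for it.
Reading the render: the shape is a rectangular box, roughly 14 × 15 mm footprint and 27 mm tall (dimensions read to the nearest mm from the axis ticks). For the STL, each face is triangulated and given an outward normal.

solid part
  facet normal 0.0000 0.0000 -1.0000
    outer loop
      vertex 14.0 15.0 0.0
      vertex 14.0 0.0 0.0
      vertex 0.0 0.0 0.0
    endloop
  endfacet
  facet normal 0.0000 0.0000 -1.0000
    outer loop
      vertex 0.0 15.0 0.0
      vertex 14.0 15.0 0.0
      vertex 0.0 0.0 0.0
    endloop
  endfacet
  facet normal 0.0000 0.0000 1.0000
    outer loop
      vertex 0.0 0.0 27.0
      vertex 14.0 0.0 27.0
      vertex 14.0 15.0 27.0
    endloop
  endfacet
  facet normal 0.0000 0.0000 1.0000
    outer loop
      vertex 0.0 0.0 27.0
      vertex 14.0 15.0 27.0
      vertex 0.0 15.0 27.0
    endloop
  endfacet
  facet normal 0.0000 -1.0000 0.0000
    outer loop
      vertex 0.0 0.0 0.0
      vertex 14.0 0.0 0.0
      vertex 14.0 0.0 27.0
    endloop
  endfacet
  facet normal 0.0000 -1.0000 0.0000
    outer loop
      vertex 0.0 0.0 0.0
      vertex 14.0 0.0 27.0
      vertex 0.0 0.0 27.0
    endloop
  endfacet
  facet normal 0.0000 1.0000 0.0000
    outer loop
      vertex 14.0 15.0 27.0
      vertex 14.0 15.0 0.0
      vertex 0.0 15.0 0.0
    endloop
  endfacet
  facet normal 0.0000 1.0000 0.0000
    outer loop
      vertex 0.0 15.0 27.0
      vertex 14.0 15.0 27.0
      vertex 0.0 15.0 0.0
    endloop
  endfacet
  facet normal -1.0000 0.0000 0.0000
    outer loop
      vertex 0.0 15.0 27.0
      vertex 0.0 15.0 0.0
      vertex 0.0 0.0 0.0
    endloop
  endfacet
  facet normal -1.0000 0.0000 0.0000
    outer loop
      vertex 0.0 0.0 27.0
      vertex 0.0 15.0 27.0
      vertex 0.0 0.0 0.0
    endloop
  endfacet
  facet normal 1.0000 0.0000 0.0000
    outer loop
      vertex 14.0 0.0 0.0
      vertex 14.0 15.0 0.0
      vertex 14.0 15.0 27.0
    endloop
  endfacet
  facet normal 1.0000 0.0000 0.0000
    outer loop
      vertex 14.0 0.0 0.0
      vertex 14.0 15.0 27.0
      vertex 14.0 0.0 27.0
    endloop
  endfacet
endsolid part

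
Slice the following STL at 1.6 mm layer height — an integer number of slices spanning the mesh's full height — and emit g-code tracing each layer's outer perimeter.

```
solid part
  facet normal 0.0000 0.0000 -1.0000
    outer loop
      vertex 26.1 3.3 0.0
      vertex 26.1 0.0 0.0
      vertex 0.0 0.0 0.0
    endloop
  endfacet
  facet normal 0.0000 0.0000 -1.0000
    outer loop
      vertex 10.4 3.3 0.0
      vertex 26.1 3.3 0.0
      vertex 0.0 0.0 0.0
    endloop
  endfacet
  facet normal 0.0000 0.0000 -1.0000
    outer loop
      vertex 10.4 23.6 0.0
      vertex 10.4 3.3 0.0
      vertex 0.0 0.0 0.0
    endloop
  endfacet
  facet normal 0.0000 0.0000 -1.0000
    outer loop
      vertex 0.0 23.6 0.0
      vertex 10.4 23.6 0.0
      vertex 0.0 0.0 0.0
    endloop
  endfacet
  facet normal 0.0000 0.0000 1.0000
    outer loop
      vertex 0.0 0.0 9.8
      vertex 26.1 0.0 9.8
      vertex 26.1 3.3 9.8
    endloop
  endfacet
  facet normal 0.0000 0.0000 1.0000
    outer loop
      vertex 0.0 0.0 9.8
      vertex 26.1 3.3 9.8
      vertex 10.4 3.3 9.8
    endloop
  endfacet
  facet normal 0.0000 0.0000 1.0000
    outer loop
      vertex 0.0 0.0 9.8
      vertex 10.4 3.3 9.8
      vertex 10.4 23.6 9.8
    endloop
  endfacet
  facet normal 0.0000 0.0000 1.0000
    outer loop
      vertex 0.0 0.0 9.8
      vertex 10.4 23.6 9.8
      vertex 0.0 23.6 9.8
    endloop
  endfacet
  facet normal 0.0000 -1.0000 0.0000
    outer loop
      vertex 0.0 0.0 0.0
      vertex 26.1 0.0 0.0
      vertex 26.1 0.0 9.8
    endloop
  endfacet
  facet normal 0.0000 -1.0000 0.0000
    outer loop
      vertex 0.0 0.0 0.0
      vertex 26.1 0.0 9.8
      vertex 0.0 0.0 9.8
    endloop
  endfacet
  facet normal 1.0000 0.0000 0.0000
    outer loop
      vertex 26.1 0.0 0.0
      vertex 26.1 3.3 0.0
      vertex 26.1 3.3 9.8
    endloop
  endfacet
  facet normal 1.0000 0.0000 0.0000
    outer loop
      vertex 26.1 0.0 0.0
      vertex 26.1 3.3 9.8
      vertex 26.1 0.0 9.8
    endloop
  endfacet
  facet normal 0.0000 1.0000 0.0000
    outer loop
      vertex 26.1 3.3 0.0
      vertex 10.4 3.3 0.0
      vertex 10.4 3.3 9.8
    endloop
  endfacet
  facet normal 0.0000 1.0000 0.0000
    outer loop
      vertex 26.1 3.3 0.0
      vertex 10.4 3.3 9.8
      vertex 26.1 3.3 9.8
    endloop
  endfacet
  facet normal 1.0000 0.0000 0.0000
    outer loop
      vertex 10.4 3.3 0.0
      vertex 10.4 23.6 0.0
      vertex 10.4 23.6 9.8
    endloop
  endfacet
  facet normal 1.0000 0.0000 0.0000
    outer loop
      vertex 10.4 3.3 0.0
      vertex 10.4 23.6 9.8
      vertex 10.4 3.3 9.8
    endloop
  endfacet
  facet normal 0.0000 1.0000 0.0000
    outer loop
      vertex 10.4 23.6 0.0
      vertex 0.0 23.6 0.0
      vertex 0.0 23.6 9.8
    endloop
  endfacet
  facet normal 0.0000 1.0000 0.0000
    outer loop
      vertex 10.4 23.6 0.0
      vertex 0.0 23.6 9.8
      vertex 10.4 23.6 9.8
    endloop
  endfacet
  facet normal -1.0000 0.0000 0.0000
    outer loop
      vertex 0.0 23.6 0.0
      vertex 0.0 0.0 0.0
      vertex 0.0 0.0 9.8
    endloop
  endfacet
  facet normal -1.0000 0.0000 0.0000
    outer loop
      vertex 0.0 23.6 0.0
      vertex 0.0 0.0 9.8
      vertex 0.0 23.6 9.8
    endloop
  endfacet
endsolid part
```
; perimeter-only toolpath
G21 ; units = mm
G90 ; absolute positioning
G28 ; home
; layer 1
G0 Z1.6
G0 X0.0 Y0.0
G1 X26.1 Y0.0
G1 X26.1 Y3.3
G1 X10.4 Y3.3
G1 X10.4 Y23.6
G1 X0.0 Y23.6
G1 X0.0 Y0.0
; layer 2
G0 Z3.3
G0 X0.0 Y0.0
G1 X26.1 Y0.0
G1 X26.1 Y3.3
G1 X10.4 Y3.3
G1 X10.4 Y23.6
G1 X0.0 Y23.6
G1 X0.0 Y0.0
; layer 3
G0 Z4.9
G0 X0.0 Y0.0
G1 X26.1 Y0.0
G1 X26.1 Y3.3
G1 X10.4 Y3.3
G1 X10.4 Y23.6
G1 X0.0 Y23.6
G1 X0.0 Y0.0
; layer 4
G0 Z6.5
G0 X0.0 Y0.0
G1 X26.1 Y0.0
G1 X26.1 Y3.3
G1 X10.4 Y3.3
G1 X10.4 Y23.6
G1 X0.0 Y23.6
G1 X0.0 Y0.0
; layer 5
G0 Z8.2
G0 X0.0 Y0.0
G1 X26.1 Y0.0
G1 X26.1 Y3.3
G1 X10.4 Y3.3
G1 X10.4 Y23.6
G1 X0.0 Y23.6
G1 X0.0 Y0.0
; layer 6
G0 Z9.8
G0 X0.0 Y0.0
G1 X26.1 Y0.0
G1 X26.1 Y3.3
G1 X10.4 Y3.3
G1 X10.4 Y23.6
G1 X0.0 Y23.6
G1 X0.0 Y0.0
M2 ; end

The solid is an L-shaped prism: outer 26.1 × 23.6 mm, arm thicknesses ≈ 3.3 mm (horizontal) and 10.4 mm (vertical), extruded 9.8 mm in z. Slicing at Δz = 1.6 mm — 6 equal slices spanning the solid's height, so layer i sits at z = i·h/6 — gives 6 non-empty perimeters. Each is a 6-segment closed polygon; G0 lifts to the layer z and rapids to the start vertex, then G1 traces the edges.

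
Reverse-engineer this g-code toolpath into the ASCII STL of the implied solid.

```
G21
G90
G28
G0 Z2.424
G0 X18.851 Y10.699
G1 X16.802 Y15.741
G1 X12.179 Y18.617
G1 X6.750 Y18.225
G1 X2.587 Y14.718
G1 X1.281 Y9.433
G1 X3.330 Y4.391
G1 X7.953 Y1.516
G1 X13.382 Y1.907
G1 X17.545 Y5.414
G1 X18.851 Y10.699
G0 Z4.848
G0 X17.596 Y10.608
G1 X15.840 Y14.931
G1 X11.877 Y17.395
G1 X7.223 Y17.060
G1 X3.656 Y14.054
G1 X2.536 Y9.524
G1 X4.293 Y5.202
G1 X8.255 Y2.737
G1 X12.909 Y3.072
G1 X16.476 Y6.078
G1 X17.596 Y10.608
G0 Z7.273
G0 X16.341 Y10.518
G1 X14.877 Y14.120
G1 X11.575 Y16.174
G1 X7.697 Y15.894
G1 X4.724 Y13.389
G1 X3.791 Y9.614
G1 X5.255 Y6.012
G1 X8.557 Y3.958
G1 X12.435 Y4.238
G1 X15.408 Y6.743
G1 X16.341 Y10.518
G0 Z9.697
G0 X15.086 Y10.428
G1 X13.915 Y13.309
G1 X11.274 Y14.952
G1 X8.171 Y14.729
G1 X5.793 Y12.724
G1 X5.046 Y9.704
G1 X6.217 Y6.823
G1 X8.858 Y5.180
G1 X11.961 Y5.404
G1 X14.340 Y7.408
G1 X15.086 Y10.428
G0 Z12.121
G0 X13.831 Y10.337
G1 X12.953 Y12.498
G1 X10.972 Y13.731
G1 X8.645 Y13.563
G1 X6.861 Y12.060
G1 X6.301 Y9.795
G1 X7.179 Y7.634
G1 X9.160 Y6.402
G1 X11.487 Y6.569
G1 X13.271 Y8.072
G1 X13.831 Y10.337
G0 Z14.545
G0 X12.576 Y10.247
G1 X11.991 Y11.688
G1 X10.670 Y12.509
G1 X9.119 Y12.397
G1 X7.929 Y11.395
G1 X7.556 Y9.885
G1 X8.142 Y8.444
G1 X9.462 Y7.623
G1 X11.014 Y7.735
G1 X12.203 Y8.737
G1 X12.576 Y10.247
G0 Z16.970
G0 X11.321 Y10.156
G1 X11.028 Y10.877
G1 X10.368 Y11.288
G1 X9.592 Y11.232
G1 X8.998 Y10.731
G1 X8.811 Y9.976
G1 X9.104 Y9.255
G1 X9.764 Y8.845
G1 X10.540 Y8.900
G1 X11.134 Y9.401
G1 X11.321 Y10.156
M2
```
solid part
  facet normal 0.0000 0.0000 -1.0000
    outer loop
      vertex 12.481 19.838 0.000
      vertex 17.764 16.552 0.000
      vertex 20.106 10.789 0.000
    endloop
  endfacet
  facet normal 0.0000 0.0000 -1.0000
    outer loop
      vertex 6.276 19.391 0.000
      vertex 12.481 19.838 0.000
      vertex 20.106 10.789 0.000
    endloop
  endfacet
  facet normal 0.0000 0.0000 -1.0000
    outer loop
      vertex 1.519 15.383 0.000
      vertex 6.276 19.391 0.000
      vertex 20.106 10.789 0.000
    endloop
  endfacet
  facet normal 0.0000 0.0000 -1.0000
    outer loop
      vertex 0.026 9.343 0.000
      vertex 1.519 15.383 0.000
      vertex 20.106 10.789 0.000
    endloop
  endfacet
  facet normal 0.0000 0.0000 -1.0000
    outer loop
      vertex 2.368 3.580 0.000
      vertex 0.026 9.343 0.000
      vertex 20.106 10.789 0.000
    endloop
  endfacet
  facet normal 0.0000 0.0000 -1.0000
    outer loop
      vertex 7.651 0.294 0.000
      vertex 2.368 3.580 0.000
      vertex 20.106 10.789 0.000
    endloop
  endfacet
  facet normal 0.0000 0.0000 -1.0000
    outer loop
      vertex 13.856 0.741 0.000
      vertex 7.651 0.294 0.000
      vertex 20.106 10.789 0.000
    endloop
  endfacet
  facet normal 0.0000 0.0000 -1.0000
    outer loop
      vertex 18.613 4.749 0.000
      vertex 13.856 0.741 0.000
      vertex 20.106 10.789 0.000
    endloop
  endfacet
  facet normal 0.8307 0.3376 0.4426
    outer loop
      vertex 20.106 10.789 0.000
      vertex 17.764 16.552 0.000
      vertex 10.066 10.066 19.394
    endloop
  endfacet
  facet normal 0.4736 0.7614 0.4426
    outer loop
      vertex 17.764 16.552 0.000
      vertex 12.481 19.838 0.000
      vertex 10.066 10.066 19.394
    endloop
  endfacet
  facet normal -0.0644 0.8944 0.4426
    outer loop
      vertex 12.481 19.838 0.000
      vertex 6.276 19.391 0.000
      vertex 10.066 10.066 19.394
    endloop
  endfacet
  facet normal -0.5778 0.6857 0.4426
    outer loop
      vertex 6.276 19.391 0.000
      vertex 1.519 15.383 0.000
      vertex 10.066 10.066 19.394
    endloop
  endfacet
  facet normal -0.8705 0.2152 0.4426
    outer loop
      vertex 1.519 15.383 0.000
      vertex 0.026 9.343 0.000
      vertex 10.066 10.066 19.394
    endloop
  endfacet
  facet normal -0.8307 -0.3376 0.4426
    outer loop
      vertex 0.026 9.343 0.000
      vertex 2.368 3.580 0.000
      vertex 10.066 10.066 19.394
    endloop
  endfacet
  facet normal -0.4736 -0.7614 0.4426
    outer loop
      vertex 2.368 3.580 0.000
      vertex 7.651 0.294 0.000
      vertex 10.066 10.066 19.394
    endloop
  endfacet
  facet normal 0.0644 -0.8944 0.4426
    outer loop
      vertex 7.651 0.294 0.000
      vertex 13.856 0.741 0.000
      vertex 10.066 10.066 19.394
    endloop
  endfacet
  facet normal 0.5778 -0.6857 0.4426
    outer loop
      vertex 13.856 0.741 0.000
      vertex 18.613 4.749 0.000
      vertex 10.066 10.066 19.394
    endloop
  endfacet
  facet normal 0.8705 -0.2152 0.4426
    outer loop
      vertex 18.613 4.749 0.000
      vertex 20.106 10.789 0.000
      vertex 10.066 10.066 19.394
    endloop
  endfacet
endsolid part

The G0 Z moves step by Δz≈2.424 mm. The G1 loops shrink linearly with z, so the solid tapers from its base footprint up to z≈19.4. Closing with a flat bottom cap and the tapered top and triangulating gives 18 facets — a regular 10-sided pyramid, base circumscribed radius ≈ 10.1 mm, apex at z ≈ 19.4 mm.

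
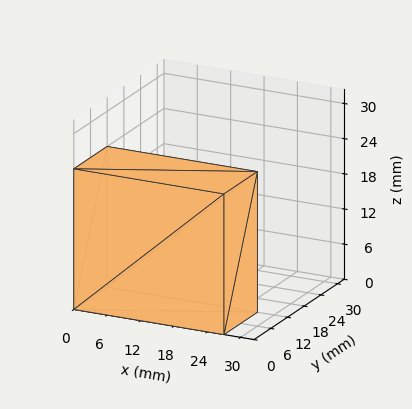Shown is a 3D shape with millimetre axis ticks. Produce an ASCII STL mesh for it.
Reading the render: the shape is a rectangular box, roughly 27 × 12 mm footprint and 24 mm tall (dimensions read to the nearest mm from the axis ticks). For the STL, each face is triangulated and given an outward normal.

solid part
  facet normal 0.0000 0.0000 -1.0000
    outer loop
      vertex 27.000 12.000 0.000
      vertex 27.000 0.000 0.000
      vertex 0.000 0.000 0.000
    endloop
  endfacet
  facet normal 0.0000 0.0000 -1.0000
    outer loop
      vertex 0.000 12.000 0.000
      vertex 27.000 12.000 0.000
      vertex 0.000 0.000 0.000
    endloop
  endfacet
  facet normal 0.0000 0.0000 1.0000
    outer loop
      vertex 0.000 0.000 24.000
      vertex 27.000 0.000 24.000
      vertex 27.000 12.000 24.000
    endloop
  endfacet
  facet normal 0.0000 0.0000 1.0000
    outer loop
      vertex 0.000 0.000 24.000
      vertex 27.000 12.000 24.000
      vertex 0.000 12.000 24.000
    endloop
  endfacet
  facet normal 0.0000 -1.0000 0.0000
    outer loop
      vertex 0.000 0.000 0.000
      vertex 27.000 0.000 0.000
      vertex 27.000 0.000 24.000
    endloop
  endfacet
  facet normal 0.0000 -1.0000 0.0000
    outer loop
      vertex 0.000 0.000 0.000
      vertex 27.000 0.000 24.000
      vertex 0.000 0.000 24.000
    endloop
  endfacet
  facet normal 0.0000 1.0000 0.0000
    outer loop
      vertex 27.000 12.000 24.000
      vertex 27.000 12.000 0.000
      vertex 0.000 12.000 0.000
    endloop
  endfacet
  facet normal 0.0000 1.0000 0.0000
    outer loop
      vertex 0.000 12.000 24.000
      vertex 27.000 12.000 24.000
      vertex 0.000 12.000 0.000
    endloop
  endfacet
  facet normal -1.0000 0.0000 0.0000
    outer loop
      vertex 0.000 12.000 24.000
      vertex 0.000 12.000 0.000
      vertex 0.000 0.000 0.000
    endloop
  endfacet
  facet normal -1.0000 0.0000 0.0000
    outer loop
      vertex 0.000 0.000 24.000
      vertex 0.000 12.000 24.000
      vertex 0.000 0.000 0.000
    endloop
  endfacet
  facet normal 1.0000 0.0000 0.0000
    outer loop
      vertex 27.000 0.000 0.000
      vertex 27.000 12.000 0.000
      vertex 27.000 12.000 24.000
    endloop
  endfacet
  facet normal 1.0000 0.0000 0.0000
    outer loop
      vertex 27.000 0.000 0.000
      vertex 27.000 12.000 24.000
      vertex 27.000 0.000 24.000
    endloop
  endfacet
endsolid part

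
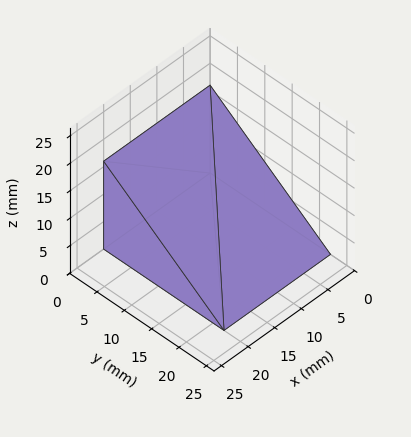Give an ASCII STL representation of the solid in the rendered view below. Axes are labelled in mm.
Reading the render: the shape is a wedge (ramp): 20 × 22 mm base, rising to 16 mm along the y=0 edge and sloping linearly to z=0 at y=22 (dimensions read to the nearest mm from the axis ticks). For the STL, each face is triangulated and given an outward normal.

solid part
  facet normal 0.0000 0.0000 -1.0000
    outer loop
      vertex 20.00 22.00 0.00
      vertex 20.00 0.00 0.00
      vertex 0.00 0.00 0.00
    endloop
  endfacet
  facet normal 0.0000 0.0000 -1.0000
    outer loop
      vertex 0.00 22.00 0.00
      vertex 20.00 22.00 0.00
      vertex 0.00 0.00 0.00
    endloop
  endfacet
  facet normal 0.0000 -1.0000 0.0000
    outer loop
      vertex 0.00 0.00 0.00
      vertex 20.00 0.00 0.00
      vertex 20.00 0.00 16.00
    endloop
  endfacet
  facet normal 0.0000 -1.0000 0.0000
    outer loop
      vertex 0.00 0.00 0.00
      vertex 20.00 0.00 16.00
      vertex 0.00 0.00 16.00
    endloop
  endfacet
  facet normal 0.0000 0.5882 0.8087
    outer loop
      vertex 0.00 0.00 16.00
      vertex 20.00 0.00 16.00
      vertex 20.00 22.00 0.00
    endloop
  endfacet
  facet normal 0.0000 0.5882 0.8087
    outer loop
      vertex 0.00 0.00 16.00
      vertex 20.00 22.00 0.00
      vertex 0.00 22.00 0.00
    endloop
  endfacet
  facet normal -1.0000 0.0000 0.0000
    outer loop
      vertex 0.00 0.00 16.00
      vertex 0.00 22.00 0.00
      vertex 0.00 0.00 0.00
    endloop
  endfacet
  facet normal 1.0000 0.0000 0.0000
    outer loop
      vertex 20.00 0.00 0.00
      vertex 20.00 22.00 0.00
      vertex 20.00 0.00 16.00
    endloop
  endfacet
endsolid part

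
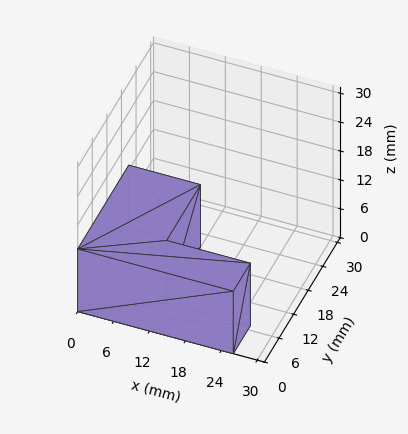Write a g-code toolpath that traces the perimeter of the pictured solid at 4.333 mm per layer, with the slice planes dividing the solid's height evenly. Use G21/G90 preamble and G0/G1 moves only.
Reading the render: the shape is an L-shaped prism: outer 26 × 21 mm, arm thicknesses ≈ 7 mm (horizontal) and 12 mm (vertical), extruded 13 mm in z (dimensions read to the nearest mm from the axis ticks). For the g-code, the solid's height is divided into equal slices at the stated Δz and each level perimeter traced with G1 moves after a G0 lift.

; perimeter-only toolpath
G21 ; units = mm
G90 ; absolute positioning
G28 ; home
; layer 1
G0 Z4.333
G0 X0.000 Y0.000
G1 X26.000 Y0.000
G1 X26.000 Y7.000
G1 X12.000 Y7.000
G1 X12.000 Y21.000
G1 X0.000 Y21.000
G1 X0.000 Y0.000
; layer 2
G0 Z8.667
G0 X0.000 Y0.000
G1 X26.000 Y0.000
G1 X26.000 Y7.000
G1 X12.000 Y7.000
G1 X12.000 Y21.000
G1 X0.000 Y21.000
G1 X0.000 Y0.000
; layer 3
G0 Z13.000
G0 X0.000 Y0.000
G1 X26.000 Y0.000
G1 X26.000 Y7.000
G1 X12.000 Y7.000
G1 X12.000 Y21.000
G1 X0.000 Y21.000
G1 X0.000 Y0.000
M2 ; end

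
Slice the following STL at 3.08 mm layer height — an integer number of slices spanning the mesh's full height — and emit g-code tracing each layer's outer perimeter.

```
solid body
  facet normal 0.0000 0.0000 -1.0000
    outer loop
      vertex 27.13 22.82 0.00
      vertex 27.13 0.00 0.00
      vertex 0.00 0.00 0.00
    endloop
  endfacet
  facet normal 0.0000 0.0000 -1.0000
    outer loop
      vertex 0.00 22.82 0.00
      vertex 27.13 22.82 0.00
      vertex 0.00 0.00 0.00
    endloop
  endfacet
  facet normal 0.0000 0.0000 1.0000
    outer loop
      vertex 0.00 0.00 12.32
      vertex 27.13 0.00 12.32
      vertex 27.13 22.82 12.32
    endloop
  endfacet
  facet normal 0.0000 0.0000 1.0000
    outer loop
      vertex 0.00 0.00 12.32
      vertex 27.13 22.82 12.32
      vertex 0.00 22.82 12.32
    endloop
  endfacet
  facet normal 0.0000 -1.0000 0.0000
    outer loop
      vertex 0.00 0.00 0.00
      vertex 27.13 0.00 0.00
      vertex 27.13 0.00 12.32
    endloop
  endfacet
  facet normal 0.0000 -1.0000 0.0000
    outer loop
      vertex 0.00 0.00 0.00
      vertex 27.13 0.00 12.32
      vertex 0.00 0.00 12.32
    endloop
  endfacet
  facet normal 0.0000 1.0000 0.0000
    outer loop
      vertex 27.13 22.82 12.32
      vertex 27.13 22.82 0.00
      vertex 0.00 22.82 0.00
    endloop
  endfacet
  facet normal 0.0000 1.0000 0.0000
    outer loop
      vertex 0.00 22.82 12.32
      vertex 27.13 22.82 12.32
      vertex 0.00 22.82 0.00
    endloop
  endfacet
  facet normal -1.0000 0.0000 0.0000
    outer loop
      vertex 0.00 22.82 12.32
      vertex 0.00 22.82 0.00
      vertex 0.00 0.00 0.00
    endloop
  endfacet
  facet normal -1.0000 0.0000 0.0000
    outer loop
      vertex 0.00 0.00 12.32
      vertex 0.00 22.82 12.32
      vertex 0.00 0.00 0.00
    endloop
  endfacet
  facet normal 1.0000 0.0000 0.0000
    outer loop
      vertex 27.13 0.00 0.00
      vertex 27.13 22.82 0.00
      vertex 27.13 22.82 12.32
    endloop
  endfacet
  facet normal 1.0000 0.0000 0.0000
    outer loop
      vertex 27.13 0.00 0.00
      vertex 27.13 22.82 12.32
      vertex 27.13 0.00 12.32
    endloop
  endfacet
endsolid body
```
; perimeter-only toolpath
G21 ; units = mm
G90 ; absolute positioning
G28 ; home
; layer 1
G0 Z3.08
G0 X0.00 Y0.00
G1 X27.13 Y0.00
G1 X27.13 Y22.82
G1 X0.00 Y22.82
G1 X0.00 Y0.00
; layer 2
G0 Z6.16
G0 X0.00 Y0.00
G1 X27.13 Y0.00
G1 X27.13 Y22.82
G1 X0.00 Y22.82
G1 X0.00 Y0.00
; layer 3
G0 Z9.24
G0 X0.00 Y0.00
G1 X27.13 Y0.00
G1 X27.13 Y22.82
G1 X0.00 Y22.82
G1 X0.00 Y0.00
; layer 4
G0 Z12.32
G0 X0.00 Y0.00
G1 X27.13 Y0.00
G1 X27.13 Y22.82
G1 X0.00 Y22.82
G1 X0.00 Y0.00
M2 ; end

The solid is a rectangular box, roughly 27.1 × 22.8 mm footprint and 12.3 mm tall. Slicing at Δz = 3.08 mm — 4 equal slices spanning the solid's height, so layer i sits at z = i·h/4 — gives 4 non-empty perimeters. Each is a 4-segment closed polygon; G0 lifts to the layer z and rapids to the start vertex, then G1 traces the edges.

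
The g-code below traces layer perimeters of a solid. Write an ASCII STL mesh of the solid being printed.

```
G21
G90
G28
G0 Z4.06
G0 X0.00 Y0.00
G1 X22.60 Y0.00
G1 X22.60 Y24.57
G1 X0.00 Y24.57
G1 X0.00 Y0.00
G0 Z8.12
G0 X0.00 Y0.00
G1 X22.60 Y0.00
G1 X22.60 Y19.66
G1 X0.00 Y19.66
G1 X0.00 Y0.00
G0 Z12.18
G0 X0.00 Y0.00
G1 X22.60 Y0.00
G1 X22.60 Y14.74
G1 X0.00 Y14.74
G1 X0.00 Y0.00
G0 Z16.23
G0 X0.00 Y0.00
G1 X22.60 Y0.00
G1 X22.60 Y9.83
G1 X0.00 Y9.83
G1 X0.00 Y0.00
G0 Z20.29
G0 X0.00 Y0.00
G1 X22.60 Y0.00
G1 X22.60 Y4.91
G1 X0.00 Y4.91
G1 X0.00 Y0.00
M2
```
solid part
  facet normal 0.0000 0.0000 -1.0000
    outer loop
      vertex 22.60 29.49 0.00
      vertex 22.60 0.00 0.00
      vertex 0.00 0.00 0.00
    endloop
  endfacet
  facet normal 0.0000 0.0000 -1.0000
    outer loop
      vertex 0.00 29.49 0.00
      vertex 22.60 29.49 0.00
      vertex 0.00 0.00 0.00
    endloop
  endfacet
  facet normal 0.0000 -1.0000 0.0000
    outer loop
      vertex 0.00 0.00 0.00
      vertex 22.60 0.00 0.00
      vertex 22.60 0.00 24.35
    endloop
  endfacet
  facet normal 0.0000 -1.0000 0.0000
    outer loop
      vertex 0.00 0.00 0.00
      vertex 22.60 0.00 24.35
      vertex 0.00 0.00 24.35
    endloop
  endfacet
  facet normal 0.0000 0.6367 0.7711
    outer loop
      vertex 0.00 0.00 24.35
      vertex 22.60 0.00 24.35
      vertex 22.60 29.49 0.00
    endloop
  endfacet
  facet normal 0.0000 0.6367 0.7711
    outer loop
      vertex 0.00 0.00 24.35
      vertex 22.60 29.49 0.00
      vertex 0.00 29.49 0.00
    endloop
  endfacet
  facet normal -1.0000 0.0000 0.0000
    outer loop
      vertex 0.00 0.00 24.35
      vertex 0.00 29.49 0.00
      vertex 0.00 0.00 0.00
    endloop
  endfacet
  facet normal 1.0000 0.0000 0.0000
    outer loop
      vertex 22.60 0.00 0.00
      vertex 22.60 29.49 0.00
      vertex 22.60 0.00 24.35
    endloop
  endfacet
endsolid part

The G0 Z moves step by Δz≈4.06 mm. The G1 loops shrink linearly with z, so the solid tapers from its base footprint up to z≈24.4. Closing with a flat bottom cap and the tapered top and triangulating gives 8 facets — a wedge (ramp): 22.6 × 29.5 mm base, rising to 24.4 mm along the y=0 edge and sloping linearly to z=0 at y=29.5.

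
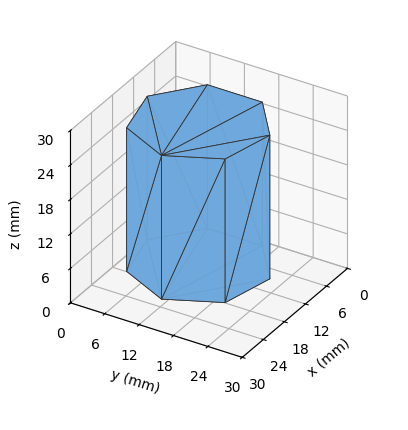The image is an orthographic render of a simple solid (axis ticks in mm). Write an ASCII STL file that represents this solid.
Reading the render: the shape is a regular 7-sided prism (a cylinder approximated with 7 flat sides), circumscribed radius ≈ 11 mm, height ≈ 25 mm (dimensions read to the nearest mm from the axis ticks). For the STL, each face is triangulated and given an outward normal.

solid part
  facet normal 0.0000 0.0000 -1.0000
    outer loop
      vertex 8.6 21.7 0.0
      vertex 17.9 19.6 0.0
      vertex 22.0 11.0 0.0
    endloop
  endfacet
  facet normal 0.0000 0.0000 -1.0000
    outer loop
      vertex 1.1 15.8 0.0
      vertex 8.6 21.7 0.0
      vertex 22.0 11.0 0.0
    endloop
  endfacet
  facet normal 0.0000 0.0000 -1.0000
    outer loop
      vertex 1.1 6.2 0.0
      vertex 1.1 15.8 0.0
      vertex 22.0 11.0 0.0
    endloop
  endfacet
  facet normal 0.0000 0.0000 -1.0000
    outer loop
      vertex 8.6 0.3 0.0
      vertex 1.1 6.2 0.0
      vertex 22.0 11.0 0.0
    endloop
  endfacet
  facet normal 0.0000 0.0000 -1.0000
    outer loop
      vertex 17.9 2.4 0.0
      vertex 8.6 0.3 0.0
      vertex 22.0 11.0 0.0
    endloop
  endfacet
  facet normal 0.0000 0.0000 1.0000
    outer loop
      vertex 22.0 11.0 25.0
      vertex 17.9 19.6 25.0
      vertex 8.6 21.7 25.0
    endloop
  endfacet
  facet normal 0.0000 0.0000 1.0000
    outer loop
      vertex 22.0 11.0 25.0
      vertex 8.6 21.7 25.0
      vertex 1.1 15.8 25.0
    endloop
  endfacet
  facet normal 0.0000 0.0000 1.0000
    outer loop
      vertex 22.0 11.0 25.0
      vertex 1.1 15.8 25.0
      vertex 1.1 6.2 25.0
    endloop
  endfacet
  facet normal 0.0000 0.0000 1.0000
    outer loop
      vertex 22.0 11.0 25.0
      vertex 1.1 6.2 25.0
      vertex 8.6 0.3 25.0
    endloop
  endfacet
  facet normal 0.0000 0.0000 1.0000
    outer loop
      vertex 22.0 11.0 25.0
      vertex 8.6 0.3 25.0
      vertex 17.9 2.4 25.0
    endloop
  endfacet
  facet normal 0.9027 0.4303 0.0000
    outer loop
      vertex 22.0 11.0 0.0
      vertex 17.9 19.6 0.0
      vertex 17.9 19.6 25.0
    endloop
  endfacet
  facet normal 0.9027 0.4303 0.0000
    outer loop
      vertex 22.0 11.0 0.0
      vertex 17.9 19.6 25.0
      vertex 22.0 11.0 25.0
    endloop
  endfacet
  facet normal 0.2203 0.9754 0.0000
    outer loop
      vertex 17.9 19.6 0.0
      vertex 8.6 21.7 0.0
      vertex 8.6 21.7 25.0
    endloop
  endfacet
  facet normal 0.2203 0.9754 0.0000
    outer loop
      vertex 17.9 19.6 0.0
      vertex 8.6 21.7 25.0
      vertex 17.9 19.6 25.0
    endloop
  endfacet
  facet normal -0.6183 0.7860 0.0000
    outer loop
      vertex 8.6 21.7 0.0
      vertex 1.1 15.8 0.0
      vertex 1.1 15.8 25.0
    endloop
  endfacet
  facet normal -0.6183 0.7860 0.0000
    outer loop
      vertex 8.6 21.7 0.0
      vertex 1.1 15.8 25.0
      vertex 8.6 21.7 25.0
    endloop
  endfacet
  facet normal -1.0000 0.0000 0.0000
    outer loop
      vertex 1.1 15.8 0.0
      vertex 1.1 6.2 0.0
      vertex 1.1 6.2 25.0
    endloop
  endfacet
  facet normal -1.0000 0.0000 0.0000
    outer loop
      vertex 1.1 15.8 0.0
      vertex 1.1 6.2 25.0
      vertex 1.1 15.8 25.0
    endloop
  endfacet
  facet normal -0.6183 -0.7860 0.0000
    outer loop
      vertex 1.1 6.2 0.0
      vertex 8.6 0.3 0.0
      vertex 8.6 0.3 25.0
    endloop
  endfacet
  facet normal -0.6183 -0.7860 0.0000
    outer loop
      vertex 1.1 6.2 0.0
      vertex 8.6 0.3 25.0
      vertex 1.1 6.2 25.0
    endloop
  endfacet
  facet normal 0.2203 -0.9754 0.0000
    outer loop
      vertex 8.6 0.3 0.0
      vertex 17.9 2.4 0.0
      vertex 17.9 2.4 25.0
    endloop
  endfacet
  facet normal 0.2203 -0.9754 0.0000
    outer loop
      vertex 8.6 0.3 0.0
      vertex 17.9 2.4 25.0
      vertex 8.6 0.3 25.0
    endloop
  endfacet
  facet normal 0.9027 -0.4303 0.0000
    outer loop
      vertex 17.9 2.4 0.0
      vertex 22.0 11.0 0.0
      vertex 22.0 11.0 25.0
    endloop
  endfacet
  facet normal 0.9027 -0.4303 0.0000
    outer loop
      vertex 17.9 2.4 0.0
      vertex 22.0 11.0 25.0
      vertex 17.9 2.4 25.0
    endloop
  endfacet
endsolid part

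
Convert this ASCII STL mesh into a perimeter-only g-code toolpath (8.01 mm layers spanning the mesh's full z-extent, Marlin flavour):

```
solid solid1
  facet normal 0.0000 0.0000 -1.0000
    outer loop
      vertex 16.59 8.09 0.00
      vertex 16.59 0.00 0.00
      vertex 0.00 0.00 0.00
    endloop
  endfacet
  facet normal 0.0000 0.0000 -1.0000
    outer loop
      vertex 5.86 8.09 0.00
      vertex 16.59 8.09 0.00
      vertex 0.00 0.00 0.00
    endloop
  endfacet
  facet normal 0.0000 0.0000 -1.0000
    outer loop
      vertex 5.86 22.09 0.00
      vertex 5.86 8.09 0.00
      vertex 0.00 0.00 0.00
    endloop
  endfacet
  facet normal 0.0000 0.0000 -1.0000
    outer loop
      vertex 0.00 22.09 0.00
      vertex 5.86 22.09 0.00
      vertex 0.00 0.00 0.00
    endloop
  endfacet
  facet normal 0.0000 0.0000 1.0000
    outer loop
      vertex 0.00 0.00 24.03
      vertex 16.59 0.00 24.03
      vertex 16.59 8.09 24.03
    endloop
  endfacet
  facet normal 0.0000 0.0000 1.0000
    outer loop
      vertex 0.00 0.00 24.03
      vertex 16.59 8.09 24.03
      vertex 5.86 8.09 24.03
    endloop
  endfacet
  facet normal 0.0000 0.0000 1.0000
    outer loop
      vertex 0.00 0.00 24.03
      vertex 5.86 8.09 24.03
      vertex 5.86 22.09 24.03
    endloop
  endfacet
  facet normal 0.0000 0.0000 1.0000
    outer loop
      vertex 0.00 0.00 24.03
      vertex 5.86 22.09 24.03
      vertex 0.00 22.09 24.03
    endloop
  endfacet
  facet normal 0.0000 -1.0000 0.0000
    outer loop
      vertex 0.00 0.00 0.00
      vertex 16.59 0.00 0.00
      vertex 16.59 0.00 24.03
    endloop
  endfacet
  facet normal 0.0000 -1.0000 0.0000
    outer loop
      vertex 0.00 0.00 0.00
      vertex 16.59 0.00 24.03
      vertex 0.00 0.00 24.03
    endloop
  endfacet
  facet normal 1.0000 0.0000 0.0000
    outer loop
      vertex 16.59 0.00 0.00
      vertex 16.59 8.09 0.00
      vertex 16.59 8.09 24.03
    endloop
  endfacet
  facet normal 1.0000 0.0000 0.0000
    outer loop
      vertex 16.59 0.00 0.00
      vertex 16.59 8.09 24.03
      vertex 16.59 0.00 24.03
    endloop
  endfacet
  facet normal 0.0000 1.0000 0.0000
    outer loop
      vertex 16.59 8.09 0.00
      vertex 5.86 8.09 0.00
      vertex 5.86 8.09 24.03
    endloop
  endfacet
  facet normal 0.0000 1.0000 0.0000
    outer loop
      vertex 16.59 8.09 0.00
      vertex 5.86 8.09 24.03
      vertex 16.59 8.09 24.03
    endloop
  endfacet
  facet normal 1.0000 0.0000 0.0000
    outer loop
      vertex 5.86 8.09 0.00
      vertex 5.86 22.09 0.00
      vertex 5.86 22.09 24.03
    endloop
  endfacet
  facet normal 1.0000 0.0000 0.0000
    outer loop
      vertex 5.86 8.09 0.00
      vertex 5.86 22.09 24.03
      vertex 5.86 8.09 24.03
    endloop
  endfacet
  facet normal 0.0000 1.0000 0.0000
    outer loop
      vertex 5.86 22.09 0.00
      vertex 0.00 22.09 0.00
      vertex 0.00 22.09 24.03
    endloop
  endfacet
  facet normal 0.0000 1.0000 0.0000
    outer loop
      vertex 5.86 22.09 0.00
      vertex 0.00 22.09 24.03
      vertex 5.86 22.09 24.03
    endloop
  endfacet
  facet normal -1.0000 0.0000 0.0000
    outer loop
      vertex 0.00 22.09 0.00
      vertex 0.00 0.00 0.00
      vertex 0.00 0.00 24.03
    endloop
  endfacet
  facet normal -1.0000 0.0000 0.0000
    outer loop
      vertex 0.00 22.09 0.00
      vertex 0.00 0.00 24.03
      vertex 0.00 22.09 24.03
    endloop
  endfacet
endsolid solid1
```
; perimeter-only toolpath
G21 ; units = mm
G90 ; absolute positioning
G28 ; home
; layer 1
G0 Z8.01
G0 X0.00 Y0.00
G1 X16.59 Y0.00
G1 X16.59 Y8.09
G1 X5.86 Y8.09
G1 X5.86 Y22.09
G1 X0.00 Y22.09
G1 X0.00 Y0.00
; layer 2
G0 Z16.02
G0 X0.00 Y0.00
G1 X16.59 Y0.00
G1 X16.59 Y8.09
G1 X5.86 Y8.09
G1 X5.86 Y22.09
G1 X0.00 Y22.09
G1 X0.00 Y0.00
; layer 3
G0 Z24.03
G0 X0.00 Y0.00
G1 X16.59 Y0.00
G1 X16.59 Y8.09
G1 X5.86 Y8.09
G1 X5.86 Y22.09
G1 X0.00 Y22.09
G1 X0.00 Y0.00
M2 ; end

The solid is an L-shaped prism: outer 16.6 × 22.1 mm, arm thicknesses ≈ 8.09 mm (horizontal) and 5.86 mm (vertical), extruded 24 mm in z. Slicing at Δz = 8.01 mm — 3 equal slices spanning the solid's height, so layer i sits at z = i·h/3 — gives 3 non-empty perimeters. Each is a 6-segment closed polygon; G0 lifts to the layer z and rapids to the start vertex, then G1 traces the edges.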